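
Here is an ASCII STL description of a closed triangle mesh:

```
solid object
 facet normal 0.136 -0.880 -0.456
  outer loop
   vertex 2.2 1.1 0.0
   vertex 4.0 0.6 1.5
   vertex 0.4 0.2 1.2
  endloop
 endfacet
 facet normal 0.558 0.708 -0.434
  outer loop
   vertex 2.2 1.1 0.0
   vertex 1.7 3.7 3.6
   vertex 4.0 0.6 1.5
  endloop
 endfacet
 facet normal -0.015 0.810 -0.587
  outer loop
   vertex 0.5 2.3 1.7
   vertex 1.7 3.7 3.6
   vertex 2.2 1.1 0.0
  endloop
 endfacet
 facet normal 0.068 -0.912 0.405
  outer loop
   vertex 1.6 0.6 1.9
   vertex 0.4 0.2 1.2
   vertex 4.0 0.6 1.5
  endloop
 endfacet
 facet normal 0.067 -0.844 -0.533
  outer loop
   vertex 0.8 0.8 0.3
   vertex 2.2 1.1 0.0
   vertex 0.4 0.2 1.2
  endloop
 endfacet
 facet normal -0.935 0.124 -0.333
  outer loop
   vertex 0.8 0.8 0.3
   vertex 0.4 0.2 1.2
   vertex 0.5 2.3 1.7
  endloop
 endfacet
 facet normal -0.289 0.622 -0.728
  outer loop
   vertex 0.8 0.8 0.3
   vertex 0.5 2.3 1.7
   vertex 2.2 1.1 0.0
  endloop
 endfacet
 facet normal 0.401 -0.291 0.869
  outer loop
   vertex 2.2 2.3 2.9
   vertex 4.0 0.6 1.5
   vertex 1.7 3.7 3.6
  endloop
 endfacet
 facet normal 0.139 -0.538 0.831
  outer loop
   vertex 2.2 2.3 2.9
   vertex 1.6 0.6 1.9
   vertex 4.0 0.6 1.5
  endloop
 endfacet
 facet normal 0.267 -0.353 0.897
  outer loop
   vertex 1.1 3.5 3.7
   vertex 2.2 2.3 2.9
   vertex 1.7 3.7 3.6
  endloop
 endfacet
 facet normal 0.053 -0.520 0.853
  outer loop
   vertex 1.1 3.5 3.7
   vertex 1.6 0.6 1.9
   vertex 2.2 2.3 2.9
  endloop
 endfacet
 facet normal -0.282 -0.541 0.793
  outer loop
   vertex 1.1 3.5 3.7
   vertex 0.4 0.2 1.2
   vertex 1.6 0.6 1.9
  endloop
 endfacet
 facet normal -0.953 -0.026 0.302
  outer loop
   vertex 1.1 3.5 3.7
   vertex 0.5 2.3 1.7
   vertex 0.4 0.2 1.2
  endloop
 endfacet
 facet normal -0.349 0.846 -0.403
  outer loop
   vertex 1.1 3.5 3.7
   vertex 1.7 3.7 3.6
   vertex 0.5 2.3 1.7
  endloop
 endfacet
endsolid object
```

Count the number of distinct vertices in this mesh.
9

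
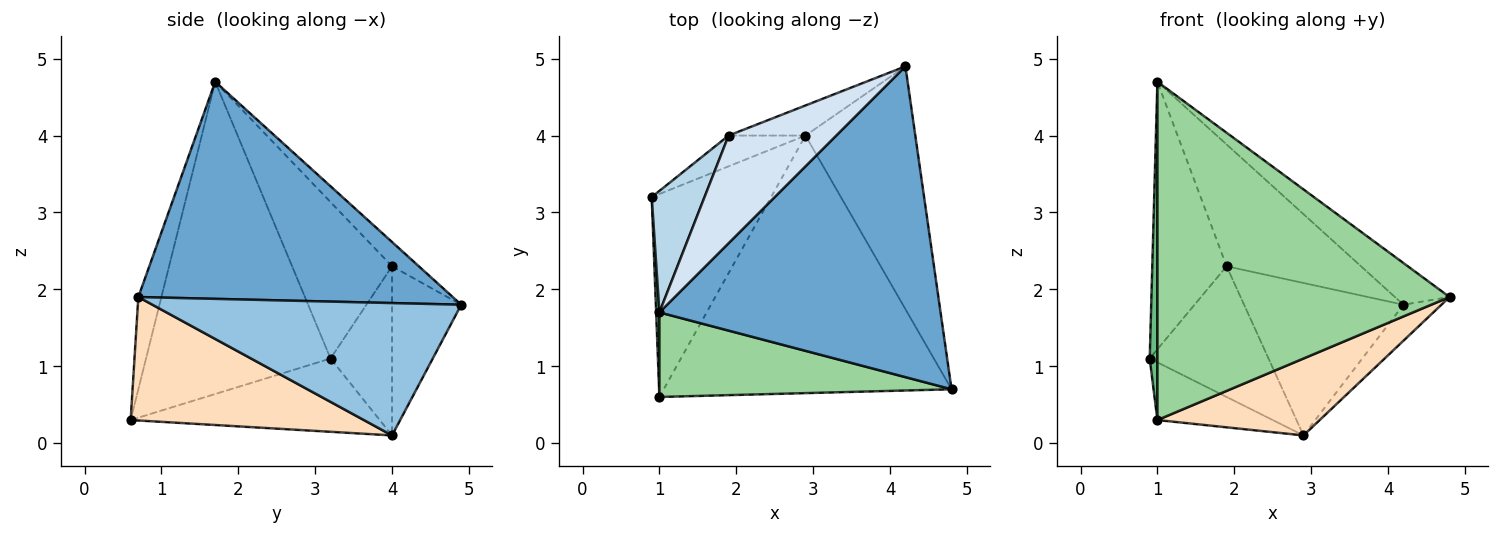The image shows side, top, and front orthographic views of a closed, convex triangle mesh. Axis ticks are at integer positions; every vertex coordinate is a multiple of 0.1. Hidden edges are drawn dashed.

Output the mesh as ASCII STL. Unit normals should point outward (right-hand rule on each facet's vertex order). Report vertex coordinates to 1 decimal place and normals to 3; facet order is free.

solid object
 facet normal 0.608 0.106 0.787
  outer loop
   vertex 1.0 1.7 4.7
   vertex 4.8 0.7 1.9
   vertex 4.2 4.9 1.8
  endloop
 endfacet
 facet normal 0.766 0.094 -0.636
  outer loop
   vertex 2.9 4.0 0.1
   vertex 4.2 4.9 1.8
   vertex 4.8 0.7 1.9
  endloop
 endfacet
 facet normal -0.775 0.576 0.261
  outer loop
   vertex 1.9 4.0 2.3
   vertex 0.9 3.2 1.1
   vertex 1.0 1.7 4.7
  endloop
 endfacet
 facet normal -0.148 0.741 0.655
  outer loop
   vertex 1.9 4.0 2.3
   vertex 1.0 1.7 4.7
   vertex 4.2 4.9 1.8
  endloop
 endfacet
 facet normal -0.450 0.869 -0.205
  outer loop
   vertex 1.9 4.0 2.3
   vertex 2.9 4.0 0.1
   vertex 0.9 3.2 1.1
  endloop
 endfacet
 facet normal -0.392 0.903 -0.178
  outer loop
   vertex 1.9 4.0 2.3
   vertex 4.2 4.9 1.8
   vertex 2.9 4.0 0.1
  endloop
 endfacet
 facet normal -0.508 0.235 -0.828
  outer loop
   vertex 1.0 0.6 0.3
   vertex 0.9 3.2 1.1
   vertex 2.9 4.0 0.1
  endloop
 endfacet
 facet normal 0.380 -0.265 -0.886
  outer loop
   vertex 1.0 0.6 0.3
   vertex 2.9 4.0 0.1
   vertex 4.8 0.7 1.9
  endloop
 endfacet
 facet normal -0.999 -0.042 0.010
  outer loop
   vertex 1.0 0.6 0.3
   vertex 1.0 1.7 4.7
   vertex 0.9 3.2 1.1
  endloop
 endfacet
 facet normal -0.076 -0.967 0.242
  outer loop
   vertex 1.0 0.6 0.3
   vertex 4.8 0.7 1.9
   vertex 1.0 1.7 4.7
  endloop
 endfacet
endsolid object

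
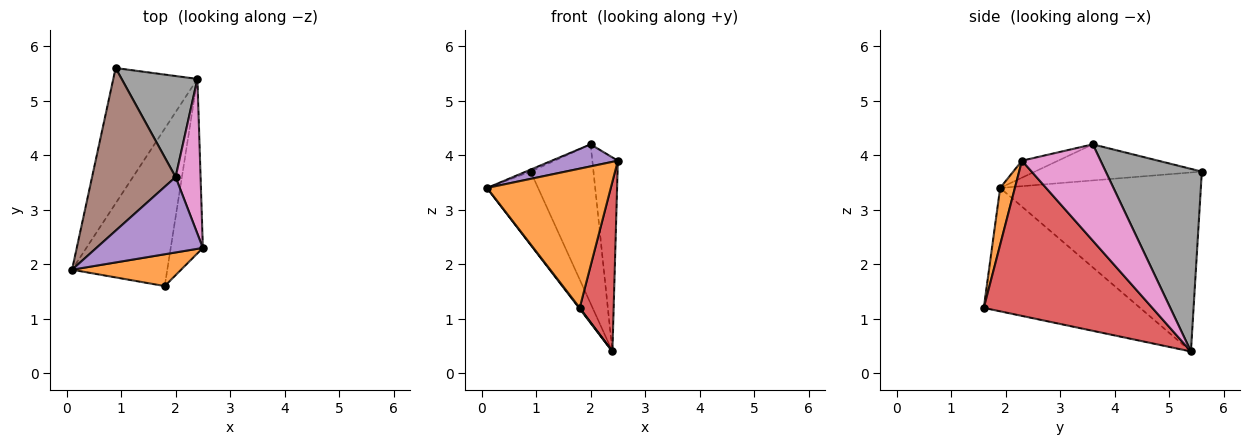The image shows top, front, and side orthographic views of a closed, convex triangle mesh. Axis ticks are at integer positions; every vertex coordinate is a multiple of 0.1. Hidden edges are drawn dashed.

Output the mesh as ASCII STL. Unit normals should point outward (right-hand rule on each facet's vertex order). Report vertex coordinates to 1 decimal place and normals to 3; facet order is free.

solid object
 facet normal -0.882 0.224 -0.414
  outer loop
   vertex 2.4 5.4 0.4
   vertex 0.1 1.9 3.4
   vertex 0.9 5.6 3.7
  endloop
 endfacet
 facet normal 0.115 -0.968 0.221
  outer loop
   vertex 1.8 1.6 1.2
   vertex 2.5 2.3 3.9
   vertex 0.1 1.9 3.4
  endloop
 endfacet
 facet normal -0.792 -0.004 -0.611
  outer loop
   vertex 1.8 1.6 1.2
   vertex 0.1 1.9 3.4
   vertex 2.4 5.4 0.4
  endloop
 endfacet
 facet normal 0.961 -0.194 -0.199
  outer loop
   vertex 1.8 1.6 1.2
   vertex 2.4 5.4 0.4
   vertex 2.5 2.3 3.9
  endloop
 endfacet
 facet normal -0.151 -0.277 0.949
  outer loop
   vertex 2.0 3.6 4.2
   vertex 0.1 1.9 3.4
   vertex 2.5 2.3 3.9
  endloop
 endfacet
 facet normal -0.397 0.011 0.918
  outer loop
   vertex 2.0 3.6 4.2
   vertex 0.9 5.6 3.7
   vertex 0.1 1.9 3.4
  endloop
 endfacet
 facet normal 0.923 0.300 0.239
  outer loop
   vertex 2.0 3.6 4.2
   vertex 2.5 2.3 3.9
   vertex 2.4 5.4 0.4
  endloop
 endfacet
 facet normal 0.791 0.517 0.328
  outer loop
   vertex 2.0 3.6 4.2
   vertex 2.4 5.4 0.4
   vertex 0.9 5.6 3.7
  endloop
 endfacet
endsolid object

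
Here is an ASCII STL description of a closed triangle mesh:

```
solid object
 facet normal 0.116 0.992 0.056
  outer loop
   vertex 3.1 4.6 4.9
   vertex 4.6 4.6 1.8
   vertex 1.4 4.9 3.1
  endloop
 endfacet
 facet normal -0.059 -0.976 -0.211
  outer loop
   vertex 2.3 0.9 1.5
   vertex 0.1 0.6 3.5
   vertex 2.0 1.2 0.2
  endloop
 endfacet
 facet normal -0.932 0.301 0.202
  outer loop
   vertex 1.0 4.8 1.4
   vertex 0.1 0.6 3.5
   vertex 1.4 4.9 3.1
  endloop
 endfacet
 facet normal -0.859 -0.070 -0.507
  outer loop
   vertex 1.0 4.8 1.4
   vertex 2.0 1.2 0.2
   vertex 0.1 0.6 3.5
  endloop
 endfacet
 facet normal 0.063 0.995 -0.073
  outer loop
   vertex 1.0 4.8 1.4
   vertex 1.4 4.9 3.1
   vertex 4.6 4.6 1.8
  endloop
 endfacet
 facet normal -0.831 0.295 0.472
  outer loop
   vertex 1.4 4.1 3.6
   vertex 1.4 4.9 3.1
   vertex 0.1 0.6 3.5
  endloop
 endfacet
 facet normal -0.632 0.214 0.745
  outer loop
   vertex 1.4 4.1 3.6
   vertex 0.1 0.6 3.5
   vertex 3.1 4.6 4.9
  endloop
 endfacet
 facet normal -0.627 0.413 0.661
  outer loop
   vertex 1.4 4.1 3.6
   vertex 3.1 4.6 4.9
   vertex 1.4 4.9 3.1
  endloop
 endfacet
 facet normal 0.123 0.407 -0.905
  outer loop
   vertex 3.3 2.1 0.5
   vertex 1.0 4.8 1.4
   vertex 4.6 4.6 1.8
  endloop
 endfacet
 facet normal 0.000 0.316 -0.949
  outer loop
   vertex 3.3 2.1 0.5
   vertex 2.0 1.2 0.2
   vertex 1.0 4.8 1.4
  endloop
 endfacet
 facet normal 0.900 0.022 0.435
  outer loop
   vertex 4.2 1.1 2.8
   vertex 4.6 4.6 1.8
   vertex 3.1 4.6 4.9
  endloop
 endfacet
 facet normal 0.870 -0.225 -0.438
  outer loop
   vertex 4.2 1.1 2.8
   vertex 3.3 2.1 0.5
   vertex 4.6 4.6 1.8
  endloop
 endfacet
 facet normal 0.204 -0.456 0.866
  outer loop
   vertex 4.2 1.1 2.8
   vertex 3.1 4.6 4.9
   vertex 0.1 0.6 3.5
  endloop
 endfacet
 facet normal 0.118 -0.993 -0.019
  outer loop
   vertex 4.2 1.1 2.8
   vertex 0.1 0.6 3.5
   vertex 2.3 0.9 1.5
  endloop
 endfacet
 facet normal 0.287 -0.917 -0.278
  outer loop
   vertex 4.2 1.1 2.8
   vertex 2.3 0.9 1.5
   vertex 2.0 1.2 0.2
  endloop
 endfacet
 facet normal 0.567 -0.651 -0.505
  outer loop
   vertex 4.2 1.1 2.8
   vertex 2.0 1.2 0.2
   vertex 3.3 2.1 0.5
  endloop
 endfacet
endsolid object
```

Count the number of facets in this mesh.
16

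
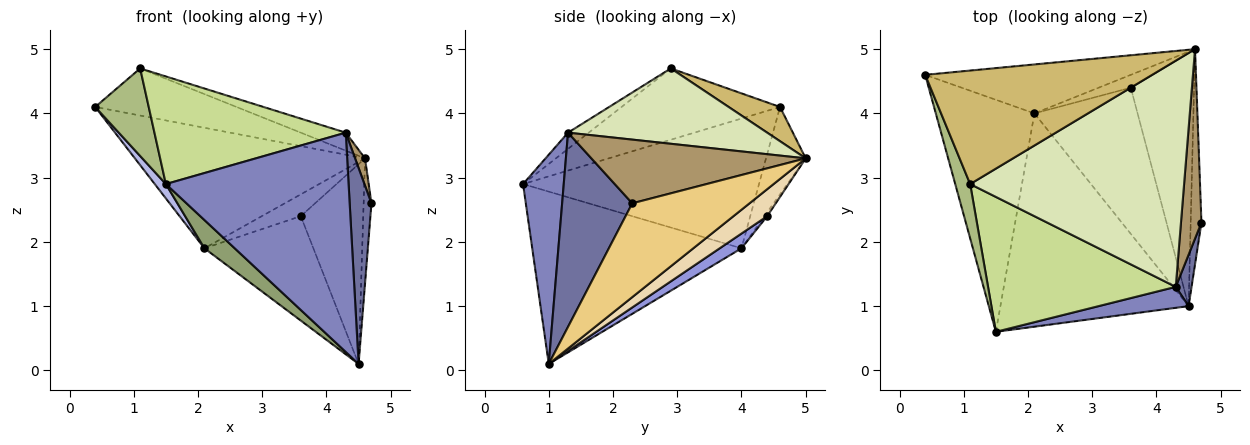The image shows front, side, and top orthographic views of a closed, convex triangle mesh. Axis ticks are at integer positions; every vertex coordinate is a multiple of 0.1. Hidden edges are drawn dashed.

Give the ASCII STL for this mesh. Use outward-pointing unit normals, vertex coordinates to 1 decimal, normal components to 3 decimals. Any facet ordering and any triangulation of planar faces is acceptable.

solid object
 facet normal 0.952 -0.296 0.078
  outer loop
   vertex 4.3 1.3 3.7
   vertex 4.5 1.0 0.1
   vertex 4.7 2.3 2.6
  endloop
 endfacet
 facet normal 0.216 -0.972 0.093
  outer loop
   vertex 4.3 1.3 3.7
   vertex 1.5 0.6 2.9
   vertex 4.5 1.0 0.1
  endloop
 endfacet
 facet normal 0.115 0.577 -0.808
  outer loop
   vertex 2.1 4.0 1.9
   vertex 3.6 4.4 2.4
   vertex 4.5 1.0 0.1
  endloop
 endfacet
 facet normal -0.796 -0.037 -0.605
  outer loop
   vertex 2.1 4.0 1.9
   vertex 1.5 0.6 2.9
   vertex 0.4 4.6 4.1
  endloop
 endfacet
 facet normal -0.672 -0.097 -0.734
  outer loop
   vertex 2.1 4.0 1.9
   vertex 4.5 1.0 0.1
   vertex 1.5 0.6 2.9
  endloop
 endfacet
 facet normal -0.929 -0.314 0.195
  outer loop
   vertex 1.1 2.9 4.7
   vertex 0.4 4.6 4.1
   vertex 1.5 0.6 2.9
  endloop
 endfacet
 facet normal -0.067 -0.622 0.780
  outer loop
   vertex 1.1 2.9 4.7
   vertex 1.5 0.6 2.9
   vertex 4.3 1.3 3.7
  endloop
 endfacet
 facet normal 0.331 0.075 0.941
  outer loop
   vertex 4.6 5.0 3.3
   vertex 1.1 2.9 4.7
   vertex 4.3 1.3 3.7
  endloop
 endfacet
 facet normal 0.951 -0.044 0.306
  outer loop
   vertex 4.6 5.0 3.3
   vertex 4.3 1.3 3.7
   vertex 4.7 2.3 2.6
  endloop
 endfacet
 facet normal 0.138 0.380 0.915
  outer loop
   vertex 4.6 5.0 3.3
   vertex 0.4 4.6 4.1
   vertex 1.1 2.9 4.7
  endloop
 endfacet
 facet normal 0.991 0.066 -0.114
  outer loop
   vertex 4.6 5.0 3.3
   vertex 4.7 2.3 2.6
   vertex 4.5 1.0 0.1
  endloop
 endfacet
 facet normal 0.317 0.588 -0.744
  outer loop
   vertex 4.6 5.0 3.3
   vertex 4.5 1.0 0.1
   vertex 3.6 4.4 2.4
  endloop
 endfacet
 facet normal -0.158 0.915 -0.372
  outer loop
   vertex 4.6 5.0 3.3
   vertex 2.1 4.0 1.9
   vertex 0.4 4.6 4.1
  endloop
 endfacet
 facet normal -0.061 0.860 -0.506
  outer loop
   vertex 4.6 5.0 3.3
   vertex 3.6 4.4 2.4
   vertex 2.1 4.0 1.9
  endloop
 endfacet
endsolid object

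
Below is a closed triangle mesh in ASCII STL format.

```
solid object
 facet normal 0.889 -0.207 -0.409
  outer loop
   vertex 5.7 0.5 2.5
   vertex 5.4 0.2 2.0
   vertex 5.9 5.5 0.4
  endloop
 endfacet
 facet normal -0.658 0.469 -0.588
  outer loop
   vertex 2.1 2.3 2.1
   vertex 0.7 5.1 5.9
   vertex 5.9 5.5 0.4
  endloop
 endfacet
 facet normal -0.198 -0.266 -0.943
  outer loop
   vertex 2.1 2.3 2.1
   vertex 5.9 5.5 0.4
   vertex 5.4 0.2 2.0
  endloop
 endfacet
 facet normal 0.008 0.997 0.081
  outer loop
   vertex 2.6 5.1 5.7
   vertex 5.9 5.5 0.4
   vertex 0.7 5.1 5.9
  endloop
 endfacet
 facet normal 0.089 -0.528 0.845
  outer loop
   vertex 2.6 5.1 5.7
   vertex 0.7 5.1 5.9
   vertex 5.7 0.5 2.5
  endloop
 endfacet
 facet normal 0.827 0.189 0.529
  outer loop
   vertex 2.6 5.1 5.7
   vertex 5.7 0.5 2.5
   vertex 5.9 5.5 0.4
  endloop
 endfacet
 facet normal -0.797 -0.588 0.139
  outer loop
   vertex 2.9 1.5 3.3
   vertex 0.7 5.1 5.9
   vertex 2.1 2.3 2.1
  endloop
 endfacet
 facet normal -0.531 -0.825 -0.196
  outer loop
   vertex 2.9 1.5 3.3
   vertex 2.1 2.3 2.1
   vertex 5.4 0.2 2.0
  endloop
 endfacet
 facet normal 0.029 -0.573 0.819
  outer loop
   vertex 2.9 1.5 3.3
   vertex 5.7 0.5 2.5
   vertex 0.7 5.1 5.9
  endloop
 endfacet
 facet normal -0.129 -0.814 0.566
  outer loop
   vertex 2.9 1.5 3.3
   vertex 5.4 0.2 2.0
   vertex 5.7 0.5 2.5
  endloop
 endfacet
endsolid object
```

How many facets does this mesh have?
10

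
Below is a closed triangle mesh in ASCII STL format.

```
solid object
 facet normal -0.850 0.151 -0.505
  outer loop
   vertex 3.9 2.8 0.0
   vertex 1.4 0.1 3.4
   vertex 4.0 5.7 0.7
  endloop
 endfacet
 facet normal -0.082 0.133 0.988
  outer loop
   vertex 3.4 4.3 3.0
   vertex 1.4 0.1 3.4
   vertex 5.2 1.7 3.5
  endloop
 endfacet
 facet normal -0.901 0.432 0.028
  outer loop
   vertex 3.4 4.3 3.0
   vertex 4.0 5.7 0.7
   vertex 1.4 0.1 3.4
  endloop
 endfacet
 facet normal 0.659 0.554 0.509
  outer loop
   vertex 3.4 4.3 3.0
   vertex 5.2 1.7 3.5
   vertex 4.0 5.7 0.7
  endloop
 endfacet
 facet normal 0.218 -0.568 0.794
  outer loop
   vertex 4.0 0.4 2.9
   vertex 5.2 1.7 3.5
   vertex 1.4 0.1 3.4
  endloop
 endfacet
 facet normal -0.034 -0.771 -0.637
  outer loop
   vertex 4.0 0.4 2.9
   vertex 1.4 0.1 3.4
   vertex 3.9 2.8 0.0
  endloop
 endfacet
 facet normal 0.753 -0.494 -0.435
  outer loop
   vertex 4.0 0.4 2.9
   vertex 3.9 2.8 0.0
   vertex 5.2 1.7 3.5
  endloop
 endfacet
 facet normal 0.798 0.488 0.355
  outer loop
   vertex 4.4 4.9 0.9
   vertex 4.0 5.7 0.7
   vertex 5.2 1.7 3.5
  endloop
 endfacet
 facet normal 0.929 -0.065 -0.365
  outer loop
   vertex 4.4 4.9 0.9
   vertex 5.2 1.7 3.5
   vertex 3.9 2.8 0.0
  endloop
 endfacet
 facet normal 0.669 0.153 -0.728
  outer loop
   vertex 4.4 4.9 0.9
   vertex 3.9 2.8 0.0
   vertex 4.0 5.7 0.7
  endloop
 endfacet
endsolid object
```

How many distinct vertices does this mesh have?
7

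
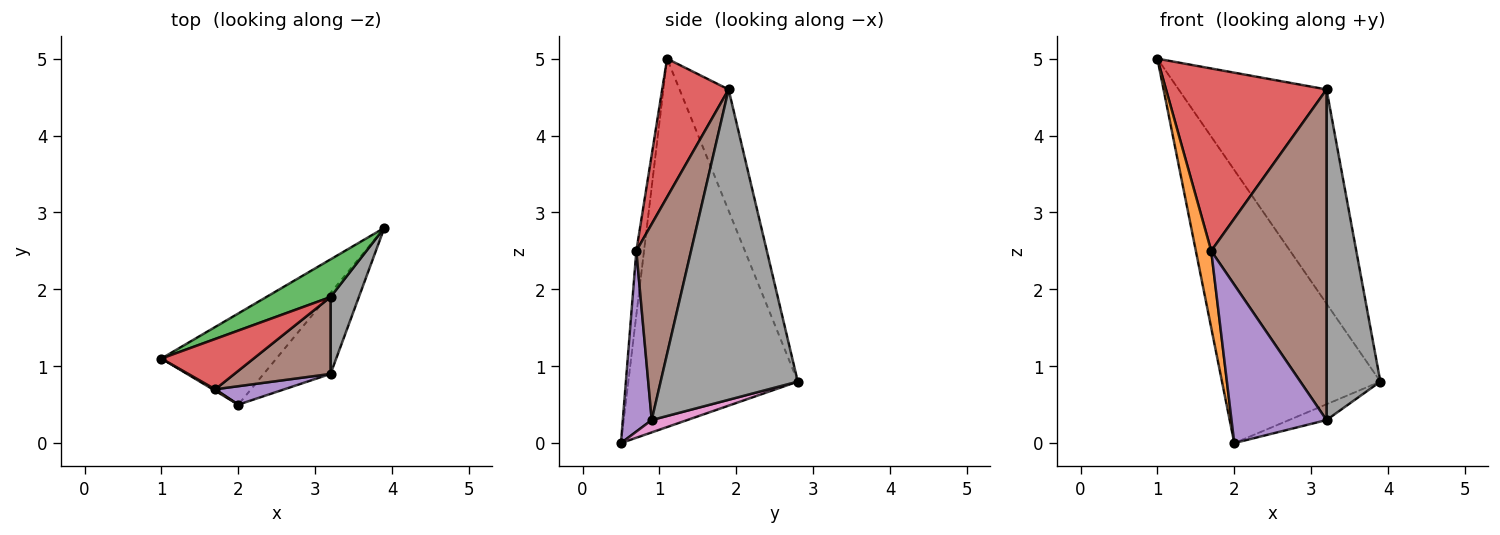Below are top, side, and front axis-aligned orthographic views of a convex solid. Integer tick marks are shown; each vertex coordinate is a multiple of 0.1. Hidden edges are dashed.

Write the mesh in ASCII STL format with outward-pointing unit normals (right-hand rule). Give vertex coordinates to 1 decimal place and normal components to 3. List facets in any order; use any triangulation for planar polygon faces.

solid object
 facet normal -0.712 0.666 -0.222
  outer loop
   vertex 2.0 0.5 0.0
   vertex 1.0 1.1 5.0
   vertex 3.9 2.8 0.8
  endloop
 endfacet
 facet normal -0.447 -0.894 0.018
  outer loop
   vertex 1.7 0.7 2.5
   vertex 1.0 1.1 5.0
   vertex 2.0 0.5 0.0
  endloop
 endfacet
 facet normal -0.311 0.936 0.165
  outer loop
   vertex 3.2 1.9 4.6
   vertex 3.9 2.8 0.8
   vertex 1.0 1.1 5.0
  endloop
 endfacet
 facet normal 0.371 -0.895 0.247
  outer loop
   vertex 3.2 1.9 4.6
   vertex 1.0 1.1 5.0
   vertex 1.7 0.7 2.5
  endloop
 endfacet
 facet normal 0.289 -0.951 0.111
  outer loop
   vertex 3.2 0.9 0.3
   vertex 1.7 0.7 2.5
   vertex 2.0 0.5 0.0
  endloop
 endfacet
 facet normal 0.419 -0.884 0.206
  outer loop
   vertex 3.2 0.9 0.3
   vertex 3.2 1.9 4.6
   vertex 1.7 0.7 2.5
  endloop
 endfacet
 facet normal 0.179 0.188 -0.966
  outer loop
   vertex 3.2 0.9 0.3
   vertex 2.0 0.5 0.0
   vertex 3.9 2.8 0.8
  endloop
 endfacet
 facet normal 0.928 -0.364 0.085
  outer loop
   vertex 3.2 0.9 0.3
   vertex 3.9 2.8 0.8
   vertex 3.2 1.9 4.6
  endloop
 endfacet
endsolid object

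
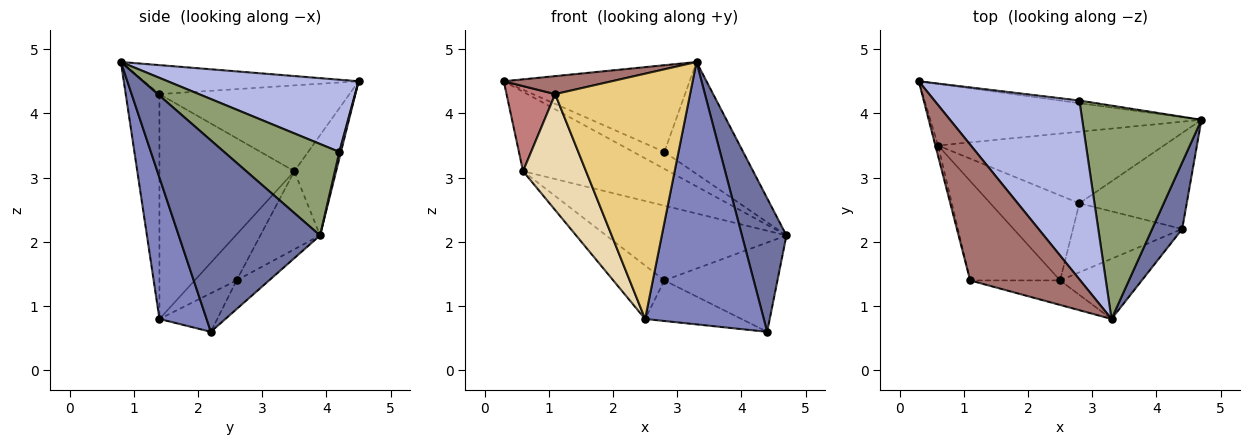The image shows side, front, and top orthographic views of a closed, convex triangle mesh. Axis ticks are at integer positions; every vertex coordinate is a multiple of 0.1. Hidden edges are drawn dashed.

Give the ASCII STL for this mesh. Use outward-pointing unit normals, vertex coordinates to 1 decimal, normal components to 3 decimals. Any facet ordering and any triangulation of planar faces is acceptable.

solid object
 facet normal 0.943 -0.297 0.148
  outer loop
   vertex 4.4 2.2 0.6
   vertex 4.7 3.9 2.1
   vertex 3.3 0.8 4.8
  endloop
 endfacet
 facet normal 0.361 -0.909 -0.209
  outer loop
   vertex 2.5 1.4 0.8
   vertex 4.4 2.2 0.6
   vertex 3.3 0.8 4.8
  endloop
 endfacet
 facet normal 0.051 0.987 -0.153
  outer loop
   vertex 2.8 4.2 3.4
   vertex 4.7 3.9 2.1
   vertex 0.3 4.5 4.5
  endloop
 endfacet
 facet normal 0.409 0.398 0.821
  outer loop
   vertex 2.8 4.2 3.4
   vertex 0.3 4.5 4.5
   vertex 3.3 0.8 4.8
  endloop
 endfacet
 facet normal 0.562 0.384 0.733
  outer loop
   vertex 2.8 4.2 3.4
   vertex 3.3 0.8 4.8
   vertex 4.7 3.9 2.1
  endloop
 endfacet
 facet normal -0.221 0.771 -0.598
  outer loop
   vertex 0.6 3.5 3.1
   vertex 0.3 4.5 4.5
   vertex 4.7 3.9 2.1
  endloop
 endfacet
 facet normal -0.192 0.668 -0.719
  outer loop
   vertex 2.8 2.6 1.4
   vertex 4.7 3.9 2.1
   vertex 4.4 2.2 0.6
  endloop
 endfacet
 facet normal -0.233 0.702 -0.673
  outer loop
   vertex 2.8 2.6 1.4
   vertex 0.6 3.5 3.1
   vertex 4.7 3.9 2.1
  endloop
 endfacet
 facet normal -0.291 0.485 -0.825
  outer loop
   vertex 2.8 2.6 1.4
   vertex 4.4 2.2 0.6
   vertex 2.5 1.4 0.8
  endloop
 endfacet
 facet normal -0.400 0.488 -0.776
  outer loop
   vertex 2.8 2.6 1.4
   vertex 2.5 1.4 0.8
   vertex 0.6 3.5 3.1
  endloop
 endfacet
 facet normal -0.241 -0.966 -0.097
  outer loop
   vertex 1.1 1.4 4.3
   vertex 2.5 1.4 0.8
   vertex 3.3 0.8 4.8
  endloop
 endfacet
 facet normal -0.852 -0.398 -0.341
  outer loop
   vertex 1.1 1.4 4.3
   vertex 0.6 3.5 3.1
   vertex 2.5 1.4 0.8
  endloop
 endfacet
 facet normal -0.253 -0.127 0.959
  outer loop
   vertex 1.1 1.4 4.3
   vertex 3.3 0.8 4.8
   vertex 0.3 4.5 4.5
  endloop
 endfacet
 facet normal -0.968 -0.248 -0.030
  outer loop
   vertex 1.1 1.4 4.3
   vertex 0.3 4.5 4.5
   vertex 0.6 3.5 3.1
  endloop
 endfacet
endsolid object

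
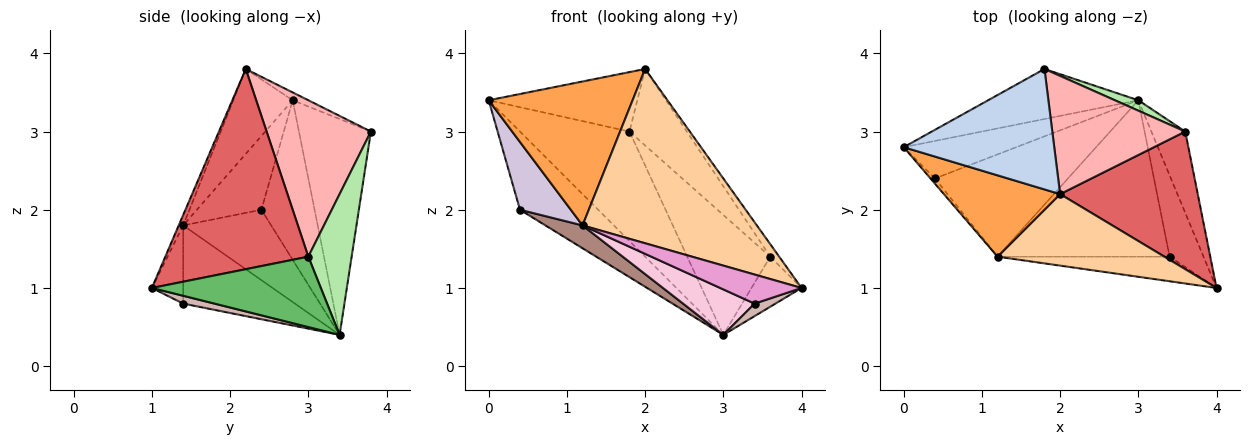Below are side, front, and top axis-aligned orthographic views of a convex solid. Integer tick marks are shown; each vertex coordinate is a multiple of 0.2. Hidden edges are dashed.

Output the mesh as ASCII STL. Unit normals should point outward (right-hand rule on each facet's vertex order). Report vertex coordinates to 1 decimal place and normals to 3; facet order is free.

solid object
 facet normal -0.513 0.781 -0.357
  outer loop
   vertex 1.8 3.8 3.0
   vertex 3.0 3.4 0.4
   vertex 0.0 2.8 3.4
  endloop
 endfacet
 facet normal -0.047 0.442 0.896
  outer loop
   vertex 2.0 2.2 3.8
   vertex 1.8 3.8 3.0
   vertex 0.0 2.8 3.4
  endloop
 endfacet
 facet normal -0.338 -0.819 0.463
  outer loop
   vertex 1.2 1.4 1.8
   vertex 2.0 2.2 3.8
   vertex 0.0 2.8 3.4
  endloop
 endfacet
 facet normal -0.024 -0.925 0.379
  outer loop
   vertex 1.2 1.4 1.8
   vertex 4.0 1.0 1.0
   vertex 2.0 2.2 3.8
  endloop
 endfacet
 facet normal 0.871 0.258 -0.419
  outer loop
   vertex 3.6 3.0 1.4
   vertex 4.0 1.0 1.0
   vertex 3.0 3.4 0.4
  endloop
 endfacet
 facet normal 0.461 0.884 0.077
  outer loop
   vertex 3.6 3.0 1.4
   vertex 3.0 3.4 0.4
   vertex 1.8 3.8 3.0
  endloop
 endfacet
 facet normal 0.823 0.051 0.566
  outer loop
   vertex 3.6 3.0 1.4
   vertex 2.0 2.2 3.8
   vertex 4.0 1.0 1.0
  endloop
 endfacet
 facet normal 0.703 0.387 0.597
  outer loop
   vertex 3.6 3.0 1.4
   vertex 1.8 3.8 3.0
   vertex 2.0 2.2 3.8
  endloop
 endfacet
 facet normal -0.523 0.769 -0.369
  outer loop
   vertex 0.4 2.4 2.0
   vertex 0.0 2.8 3.4
   vertex 3.0 3.4 0.4
  endloop
 endfacet
 facet normal -0.785 -0.618 -0.048
  outer loop
   vertex 0.4 2.4 2.0
   vertex 1.2 1.4 1.8
   vertex 0.0 2.8 3.4
  endloop
 endfacet
 facet normal -0.459 -0.194 -0.867
  outer loop
   vertex 0.4 2.4 2.0
   vertex 3.0 3.4 0.4
   vertex 1.2 1.4 1.8
  endloop
 endfacet
 facet normal 0.222 -0.148 -0.964
  outer loop
   vertex 3.4 1.4 0.8
   vertex 3.0 3.4 0.4
   vertex 4.0 1.0 1.0
  endloop
 endfacet
 facet normal -0.282 -0.732 -0.620
  outer loop
   vertex 3.4 1.4 0.8
   vertex 4.0 1.0 1.0
   vertex 1.2 1.4 1.8
  endloop
 endfacet
 facet normal -0.400 -0.256 -0.880
  outer loop
   vertex 3.4 1.4 0.8
   vertex 1.2 1.4 1.8
   vertex 3.0 3.4 0.4
  endloop
 endfacet
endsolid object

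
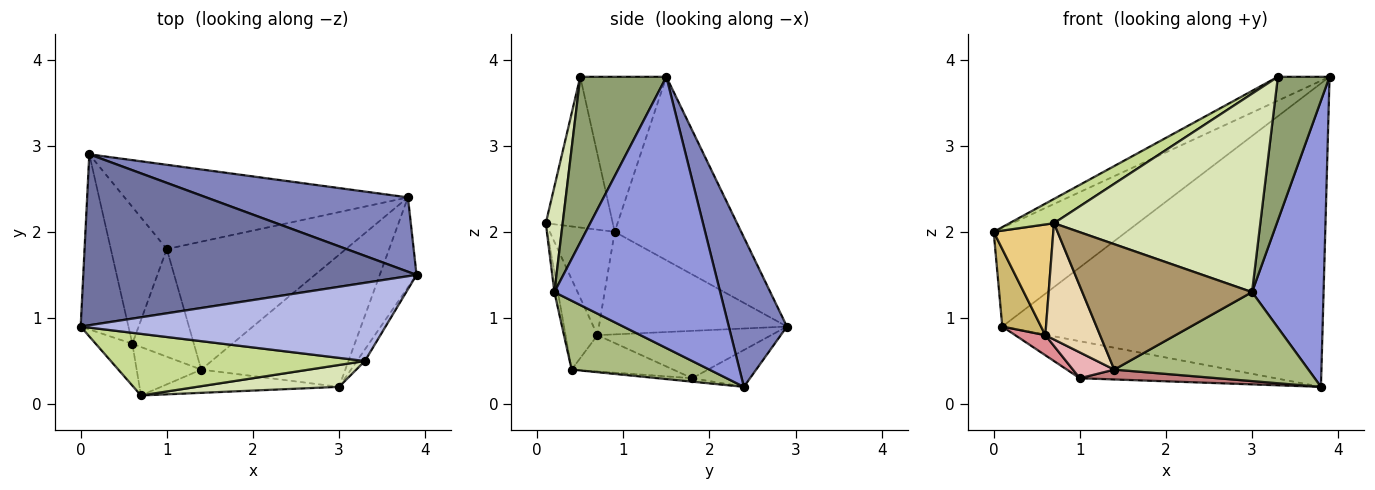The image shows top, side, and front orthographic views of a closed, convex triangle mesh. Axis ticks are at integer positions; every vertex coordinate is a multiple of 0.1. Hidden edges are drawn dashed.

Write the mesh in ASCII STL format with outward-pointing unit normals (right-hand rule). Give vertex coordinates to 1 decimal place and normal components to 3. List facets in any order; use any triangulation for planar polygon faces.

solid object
 facet normal -0.430 0.451 0.782
  outer loop
   vertex 0.1 2.9 0.9
   vertex 0.0 0.9 2.0
   vertex 3.9 1.5 3.8
  endloop
 endfacet
 facet normal 0.174 0.957 0.234
  outer loop
   vertex 3.8 2.4 0.2
   vertex 0.1 2.9 0.9
   vertex 3.9 1.5 3.8
  endloop
 endfacet
 facet normal 0.911 -0.393 -0.124
  outer loop
   vertex 3.0 0.2 1.3
   vertex 3.8 2.4 0.2
   vertex 3.9 1.5 3.8
  endloop
 endfacet
 facet normal -0.437 0.262 0.860
  outer loop
   vertex 3.3 0.5 3.8
   vertex 3.9 1.5 3.8
   vertex 0.0 0.9 2.0
  endloop
 endfacet
 facet normal 0.857 -0.514 -0.041
  outer loop
   vertex 3.3 0.5 3.8
   vertex 3.0 0.2 1.3
   vertex 3.9 1.5 3.8
  endloop
 endfacet
 facet normal 0.369 -0.519 -0.771
  outer loop
   vertex 1.4 0.4 0.4
   vertex 3.8 2.4 0.2
   vertex 3.0 0.2 1.3
  endloop
 endfacet
 facet normal -0.483 -0.321 0.815
  outer loop
   vertex 0.7 0.1 2.1
   vertex 3.3 0.5 3.8
   vertex 0.0 0.9 2.0
  endloop
 endfacet
 facet normal 0.081 -0.991 0.109
  outer loop
   vertex 0.7 0.1 2.1
   vertex 3.0 0.2 1.3
   vertex 3.3 0.5 3.8
  endloop
 endfacet
 facet normal -0.021 -0.983 -0.182
  outer loop
   vertex 0.7 0.1 2.1
   vertex 1.4 0.4 0.4
   vertex 3.0 0.2 1.3
  endloop
 endfacet
 facet normal -0.891 -0.184 -0.415
  outer loop
   vertex 0.6 0.7 0.8
   vertex 0.0 0.9 2.0
   vertex 0.1 2.9 0.9
  endloop
 endfacet
 facet normal -0.714 -0.655 -0.248
  outer loop
   vertex 0.6 0.7 0.8
   vertex 0.7 0.1 2.1
   vertex 0.0 0.9 2.0
  endloop
 endfacet
 facet normal -0.474 -0.813 -0.339
  outer loop
   vertex 0.6 0.7 0.8
   vertex 1.4 0.4 0.4
   vertex 0.7 0.1 2.1
  endloop
 endfacet
 facet normal -0.118 0.399 -0.909
  outer loop
   vertex 1.0 1.8 0.3
   vertex 0.1 2.9 0.9
   vertex 3.8 2.4 0.2
  endloop
 endfacet
 facet normal -0.019 -0.077 -0.997
  outer loop
   vertex 1.0 1.8 0.3
   vertex 3.8 2.4 0.2
   vertex 1.4 0.4 0.4
  endloop
 endfacet
 facet normal -0.642 -0.111 -0.759
  outer loop
   vertex 1.0 1.8 0.3
   vertex 0.6 0.7 0.8
   vertex 0.1 2.9 0.9
  endloop
 endfacet
 facet normal -0.498 -0.202 -0.843
  outer loop
   vertex 1.0 1.8 0.3
   vertex 1.4 0.4 0.4
   vertex 0.6 0.7 0.8
  endloop
 endfacet
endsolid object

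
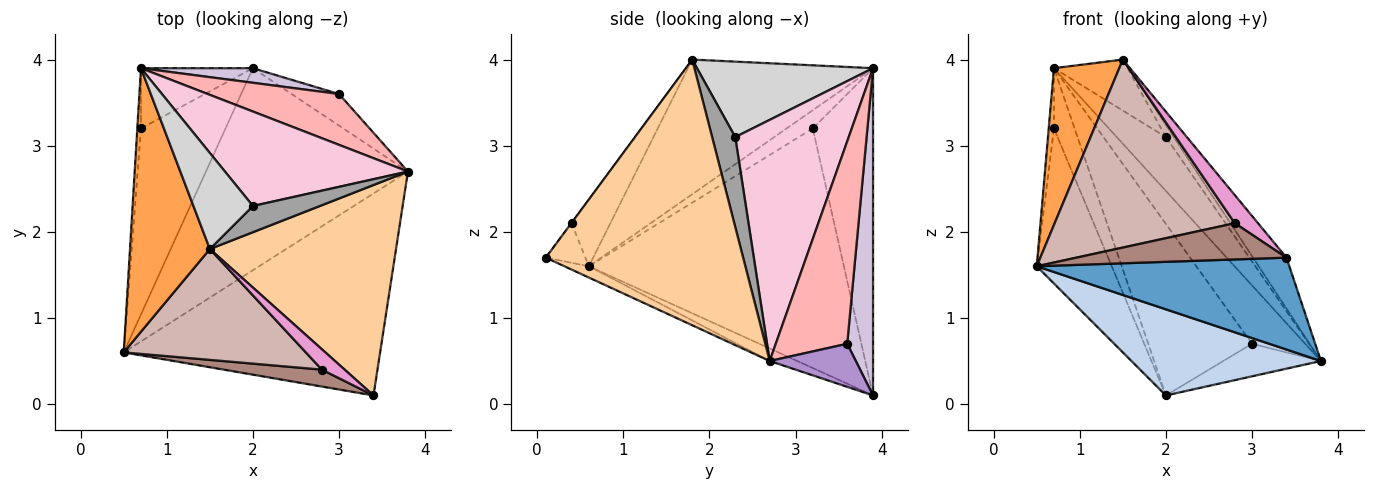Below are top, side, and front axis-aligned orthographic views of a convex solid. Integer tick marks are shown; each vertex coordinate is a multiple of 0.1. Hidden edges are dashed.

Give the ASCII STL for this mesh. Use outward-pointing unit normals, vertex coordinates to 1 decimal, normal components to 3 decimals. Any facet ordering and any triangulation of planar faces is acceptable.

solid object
 facet normal -0.040 -0.414 -0.910
  outer loop
   vertex 3.4 0.1 1.7
   vertex 0.5 0.6 1.6
   vertex 3.8 2.7 0.5
  endloop
 endfacet
 facet normal -0.057 -0.392 -0.918
  outer loop
   vertex 2.0 3.9 0.1
   vertex 3.8 2.7 0.5
   vertex 0.5 0.6 1.6
  endloop
 endfacet
 facet normal -0.823 -0.290 0.488
  outer loop
   vertex 1.5 1.8 4.0
   vertex 0.7 3.9 3.9
   vertex 0.5 0.6 1.6
  endloop
 endfacet
 facet normal 0.811 0.138 0.568
  outer loop
   vertex 1.5 1.8 4.0
   vertex 3.4 0.1 1.7
   vertex 3.8 2.7 0.5
  endloop
 endfacet
 facet normal -0.962 0.192 -0.192
  outer loop
   vertex 0.7 3.2 3.2
   vertex 0.5 0.6 1.6
   vertex 0.7 3.9 3.9
  endloop
 endfacet
 facet normal -0.909 0.267 -0.321
  outer loop
   vertex 0.7 3.2 3.2
   vertex 2.0 3.9 0.1
   vertex 0.5 0.6 1.6
  endloop
 endfacet
 facet normal -0.900 0.308 -0.308
  outer loop
   vertex 0.7 3.2 3.2
   vertex 0.7 3.9 3.9
   vertex 2.0 3.9 0.1
  endloop
 endfacet
 facet normal 0.711 0.530 0.462
  outer loop
   vertex 3.0 3.6 0.7
   vertex 0.7 3.9 3.9
   vertex 3.8 2.7 0.5
  endloop
 endfacet
 facet normal 0.535 0.606 -0.588
  outer loop
   vertex 3.0 3.6 0.7
   vertex 3.8 2.7 0.5
   vertex 2.0 3.9 0.1
  endloop
 endfacet
 facet normal 0.241 0.967 0.082
  outer loop
   vertex 3.0 3.6 0.7
   vertex 2.0 3.9 0.1
   vertex 0.7 3.9 3.9
  endloop
 endfacet
 facet normal -0.168 -0.893 0.417
  outer loop
   vertex 2.8 0.4 2.1
   vertex 0.5 0.6 1.6
   vertex 3.4 0.1 1.7
  endloop
 endfacet
 facet normal -0.182 -0.847 0.499
  outer loop
   vertex 2.8 0.4 2.1
   vertex 1.5 1.8 4.0
   vertex 0.5 0.6 1.6
  endloop
 endfacet
 facet normal -0.013 -0.809 0.587
  outer loop
   vertex 2.8 0.4 2.1
   vertex 3.4 0.1 1.7
   vertex 1.5 1.8 4.0
  endloop
 endfacet
 facet normal 0.753 0.326 0.571
  outer loop
   vertex 2.0 2.3 3.1
   vertex 3.8 2.7 0.5
   vertex 0.7 3.9 3.9
  endloop
 endfacet
 facet normal 0.774 0.263 0.576
  outer loop
   vertex 2.0 2.3 3.1
   vertex 1.5 1.8 4.0
   vertex 3.8 2.7 0.5
  endloop
 endfacet
 facet normal 0.746 0.312 0.588
  outer loop
   vertex 2.0 2.3 3.1
   vertex 0.7 3.9 3.9
   vertex 1.5 1.8 4.0
  endloop
 endfacet
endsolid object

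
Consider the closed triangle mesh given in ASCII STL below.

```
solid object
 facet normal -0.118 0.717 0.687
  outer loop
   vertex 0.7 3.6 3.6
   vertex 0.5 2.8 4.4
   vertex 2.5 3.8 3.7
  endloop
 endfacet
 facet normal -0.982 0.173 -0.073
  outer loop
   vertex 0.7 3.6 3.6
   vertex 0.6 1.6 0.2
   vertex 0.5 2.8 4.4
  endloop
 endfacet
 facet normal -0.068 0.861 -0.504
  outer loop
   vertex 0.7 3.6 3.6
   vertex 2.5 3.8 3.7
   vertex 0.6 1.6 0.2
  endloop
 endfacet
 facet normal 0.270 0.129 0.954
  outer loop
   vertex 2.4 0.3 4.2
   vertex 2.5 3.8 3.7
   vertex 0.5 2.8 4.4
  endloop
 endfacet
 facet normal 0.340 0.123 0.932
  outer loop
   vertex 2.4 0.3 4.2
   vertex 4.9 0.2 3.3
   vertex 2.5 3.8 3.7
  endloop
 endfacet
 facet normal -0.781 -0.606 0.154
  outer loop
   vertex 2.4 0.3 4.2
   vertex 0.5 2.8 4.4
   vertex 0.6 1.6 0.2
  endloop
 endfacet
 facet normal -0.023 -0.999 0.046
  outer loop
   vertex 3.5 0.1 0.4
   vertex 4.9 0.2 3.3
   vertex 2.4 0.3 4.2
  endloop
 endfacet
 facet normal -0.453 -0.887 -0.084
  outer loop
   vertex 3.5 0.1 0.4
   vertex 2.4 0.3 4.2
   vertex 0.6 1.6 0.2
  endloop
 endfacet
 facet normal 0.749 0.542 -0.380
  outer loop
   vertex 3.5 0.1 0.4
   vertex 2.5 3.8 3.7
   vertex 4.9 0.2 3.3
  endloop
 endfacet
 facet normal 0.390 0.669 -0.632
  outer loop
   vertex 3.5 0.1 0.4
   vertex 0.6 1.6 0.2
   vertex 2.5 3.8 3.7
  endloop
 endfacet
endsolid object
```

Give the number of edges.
15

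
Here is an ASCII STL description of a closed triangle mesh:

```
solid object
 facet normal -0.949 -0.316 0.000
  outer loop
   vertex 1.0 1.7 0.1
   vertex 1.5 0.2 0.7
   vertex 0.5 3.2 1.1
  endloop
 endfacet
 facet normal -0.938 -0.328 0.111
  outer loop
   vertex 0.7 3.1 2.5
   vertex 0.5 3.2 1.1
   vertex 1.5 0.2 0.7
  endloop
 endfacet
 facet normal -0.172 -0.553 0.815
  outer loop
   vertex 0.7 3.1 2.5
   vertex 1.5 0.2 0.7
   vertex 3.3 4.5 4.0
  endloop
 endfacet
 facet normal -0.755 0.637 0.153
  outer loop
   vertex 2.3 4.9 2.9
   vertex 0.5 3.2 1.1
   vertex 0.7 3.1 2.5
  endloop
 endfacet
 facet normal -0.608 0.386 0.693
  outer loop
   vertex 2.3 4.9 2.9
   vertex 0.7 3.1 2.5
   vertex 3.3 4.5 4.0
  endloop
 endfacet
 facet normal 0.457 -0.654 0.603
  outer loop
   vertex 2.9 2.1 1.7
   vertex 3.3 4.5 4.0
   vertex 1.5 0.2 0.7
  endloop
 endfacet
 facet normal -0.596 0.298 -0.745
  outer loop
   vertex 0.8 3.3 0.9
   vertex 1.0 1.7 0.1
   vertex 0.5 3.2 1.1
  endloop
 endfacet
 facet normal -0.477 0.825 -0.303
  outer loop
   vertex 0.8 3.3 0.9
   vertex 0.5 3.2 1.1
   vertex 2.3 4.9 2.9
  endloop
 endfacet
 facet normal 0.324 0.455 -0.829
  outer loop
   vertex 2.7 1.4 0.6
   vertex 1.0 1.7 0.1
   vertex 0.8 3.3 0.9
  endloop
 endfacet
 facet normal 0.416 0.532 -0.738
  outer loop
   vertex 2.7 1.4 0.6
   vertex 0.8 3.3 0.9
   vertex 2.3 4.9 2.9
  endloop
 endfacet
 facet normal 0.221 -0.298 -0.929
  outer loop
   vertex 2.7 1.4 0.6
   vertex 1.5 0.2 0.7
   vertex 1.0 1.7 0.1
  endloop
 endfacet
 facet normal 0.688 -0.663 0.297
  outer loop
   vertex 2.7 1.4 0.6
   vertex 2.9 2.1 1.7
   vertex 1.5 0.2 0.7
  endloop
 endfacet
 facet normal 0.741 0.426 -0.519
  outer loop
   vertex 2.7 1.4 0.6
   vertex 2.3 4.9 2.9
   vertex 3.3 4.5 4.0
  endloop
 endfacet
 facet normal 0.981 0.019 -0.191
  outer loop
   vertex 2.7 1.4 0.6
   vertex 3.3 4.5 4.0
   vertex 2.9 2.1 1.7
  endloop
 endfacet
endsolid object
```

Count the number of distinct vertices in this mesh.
9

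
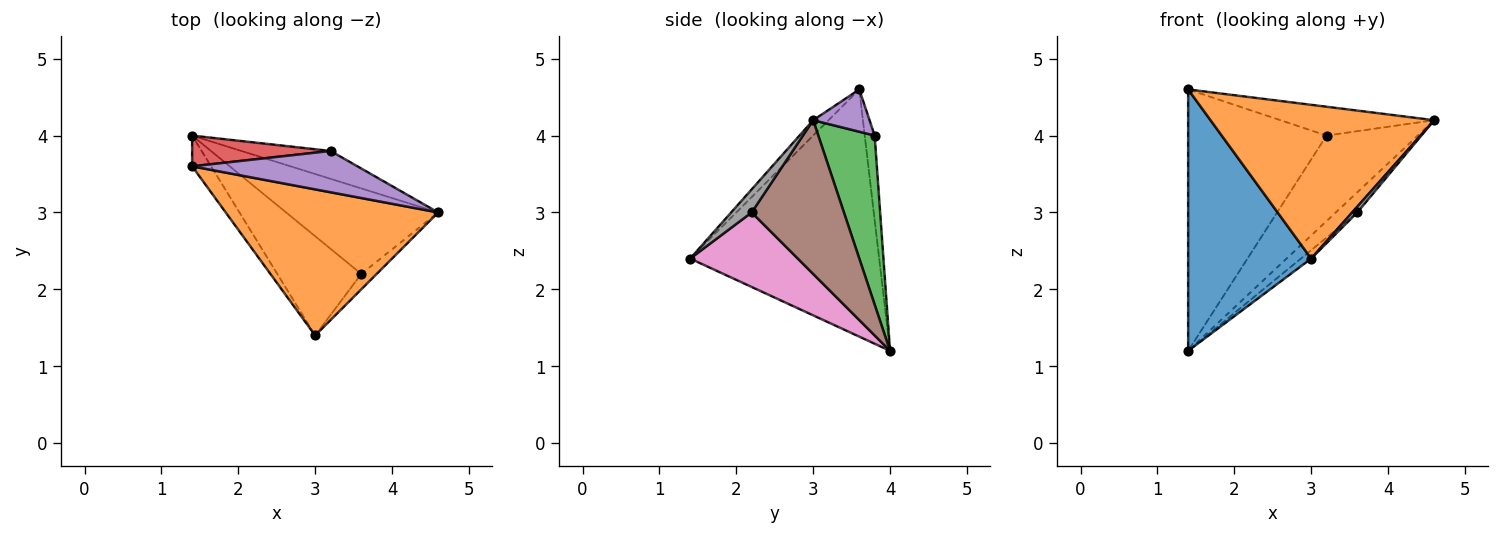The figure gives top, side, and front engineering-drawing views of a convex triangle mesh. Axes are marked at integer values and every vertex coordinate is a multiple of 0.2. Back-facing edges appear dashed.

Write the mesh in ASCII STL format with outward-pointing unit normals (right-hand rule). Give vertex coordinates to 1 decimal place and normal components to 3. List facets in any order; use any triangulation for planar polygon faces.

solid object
 facet normal -0.836 -0.544 -0.064
  outer loop
   vertex 1.4 3.6 4.6
   vertex 1.4 4.0 1.2
   vertex 3.0 1.4 2.4
  endloop
 endfacet
 facet normal -0.050 -0.724 0.688
  outer loop
   vertex 1.4 3.6 4.6
   vertex 3.0 1.4 2.4
   vertex 4.6 3.0 4.2
  endloop
 endfacet
 facet normal 0.507 0.820 -0.267
  outer loop
   vertex 3.2 3.8 4.0
   vertex 4.6 3.0 4.2
   vertex 1.4 4.0 1.2
  endloop
 endfacet
 facet normal -0.071 0.991 0.117
  outer loop
   vertex 3.2 3.8 4.0
   vertex 1.4 4.0 1.2
   vertex 1.4 3.6 4.6
  endloop
 endfacet
 facet normal 0.205 0.560 0.803
  outer loop
   vertex 3.2 3.8 4.0
   vertex 1.4 3.6 4.6
   vertex 4.6 3.0 4.2
  endloop
 endfacet
 facet normal 0.701 0.164 -0.694
  outer loop
   vertex 3.6 2.2 3.0
   vertex 1.4 4.0 1.2
   vertex 4.6 3.0 4.2
  endloop
 endfacet
 facet normal 0.662 0.063 -0.747
  outer loop
   vertex 3.6 2.2 3.0
   vertex 3.0 1.4 2.4
   vertex 1.4 4.0 1.2
  endloop
 endfacet
 facet normal 0.815 -0.204 -0.543
  outer loop
   vertex 3.6 2.2 3.0
   vertex 4.6 3.0 4.2
   vertex 3.0 1.4 2.4
  endloop
 endfacet
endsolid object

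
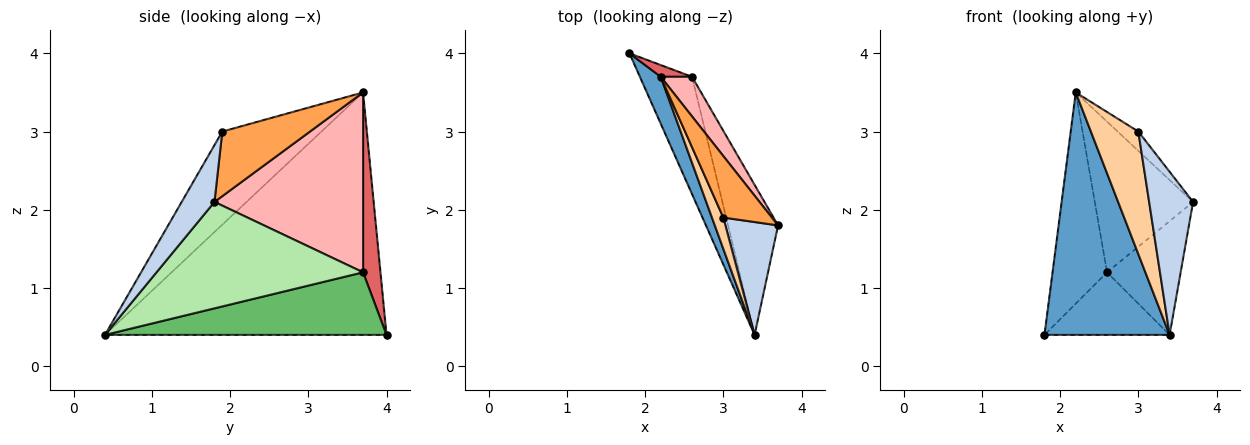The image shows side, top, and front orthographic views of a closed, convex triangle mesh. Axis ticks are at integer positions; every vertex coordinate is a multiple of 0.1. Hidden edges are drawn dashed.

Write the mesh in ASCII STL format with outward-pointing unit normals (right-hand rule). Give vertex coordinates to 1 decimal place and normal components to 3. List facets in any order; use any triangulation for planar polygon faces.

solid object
 facet normal -0.911 -0.405 0.078
  outer loop
   vertex 2.2 3.7 3.5
   vertex 1.8 4.0 0.4
   vertex 3.4 0.4 0.4
  endloop
 endfacet
 facet normal 0.523 -0.701 0.485
  outer loop
   vertex 3.0 1.9 3.0
   vertex 3.4 0.4 0.4
   vertex 3.7 1.8 2.1
  endloop
 endfacet
 facet normal 0.786 0.185 0.590
  outer loop
   vertex 3.0 1.9 3.0
   vertex 3.7 1.8 2.1
   vertex 2.2 3.7 3.5
  endloop
 endfacet
 facet normal -0.897 -0.429 0.110
  outer loop
   vertex 3.0 1.9 3.0
   vertex 2.2 3.7 3.5
   vertex 3.4 0.4 0.4
  endloop
 endfacet
 facet normal 0.727 0.323 -0.606
  outer loop
   vertex 2.6 3.7 1.2
   vertex 3.4 0.4 0.4
   vertex 1.8 4.0 0.4
  endloop
 endfacet
 facet normal 0.861 0.307 -0.405
  outer loop
   vertex 2.6 3.7 1.2
   vertex 3.7 1.8 2.1
   vertex 3.4 0.4 0.4
  endloop
 endfacet
 facet normal 0.304 0.951 0.053
  outer loop
   vertex 2.6 3.7 1.2
   vertex 1.8 4.0 0.4
   vertex 2.2 3.7 3.5
  endloop
 endfacet
 facet normal 0.825 0.546 0.144
  outer loop
   vertex 2.6 3.7 1.2
   vertex 2.2 3.7 3.5
   vertex 3.7 1.8 2.1
  endloop
 endfacet
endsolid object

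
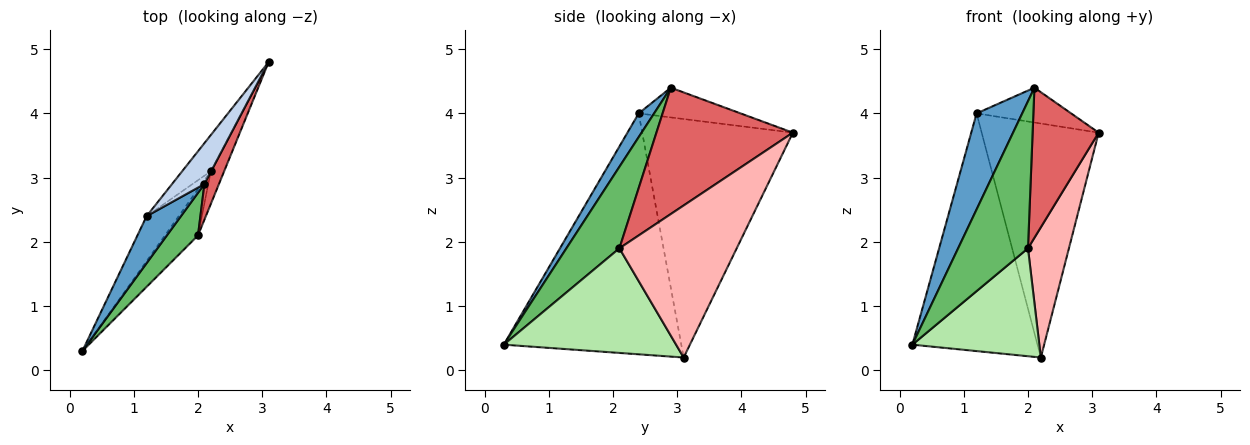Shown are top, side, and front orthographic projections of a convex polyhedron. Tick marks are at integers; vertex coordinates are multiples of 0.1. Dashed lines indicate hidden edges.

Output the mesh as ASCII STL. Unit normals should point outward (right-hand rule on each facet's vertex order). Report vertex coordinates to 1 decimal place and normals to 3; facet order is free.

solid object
 facet normal 0.291 -0.859 0.421
  outer loop
   vertex 1.2 2.4 4.0
   vertex 0.2 0.3 0.4
   vertex 2.1 2.9 4.4
  endloop
 endfacet
 facet normal -0.573 0.531 0.624
  outer loop
   vertex 1.2 2.4 4.0
   vertex 2.1 2.9 4.4
   vertex 3.1 4.8 3.7
  endloop
 endfacet
 facet normal -0.813 0.573 -0.108
  outer loop
   vertex 1.2 2.4 4.0
   vertex 2.2 3.1 0.2
   vertex 0.2 0.3 0.4
  endloop
 endfacet
 facet normal -0.786 0.611 -0.094
  outer loop
   vertex 1.2 2.4 4.0
   vertex 3.1 4.8 3.7
   vertex 2.2 3.1 0.2
  endloop
 endfacet
 facet normal 0.589 -0.776 0.225
  outer loop
   vertex 2.0 2.1 1.9
   vertex 2.1 2.9 4.4
   vertex 0.2 0.3 0.4
  endloop
 endfacet
 facet normal 0.780 -0.575 -0.246
  outer loop
   vertex 2.0 2.1 1.9
   vertex 0.2 0.3 0.4
   vertex 2.2 3.1 0.2
  endloop
 endfacet
 facet normal 0.895 -0.433 0.103
  outer loop
   vertex 2.0 2.1 1.9
   vertex 3.1 4.8 3.7
   vertex 2.1 2.9 4.4
  endloop
 endfacet
 facet normal 0.941 -0.328 -0.082
  outer loop
   vertex 2.0 2.1 1.9
   vertex 2.2 3.1 0.2
   vertex 3.1 4.8 3.7
  endloop
 endfacet
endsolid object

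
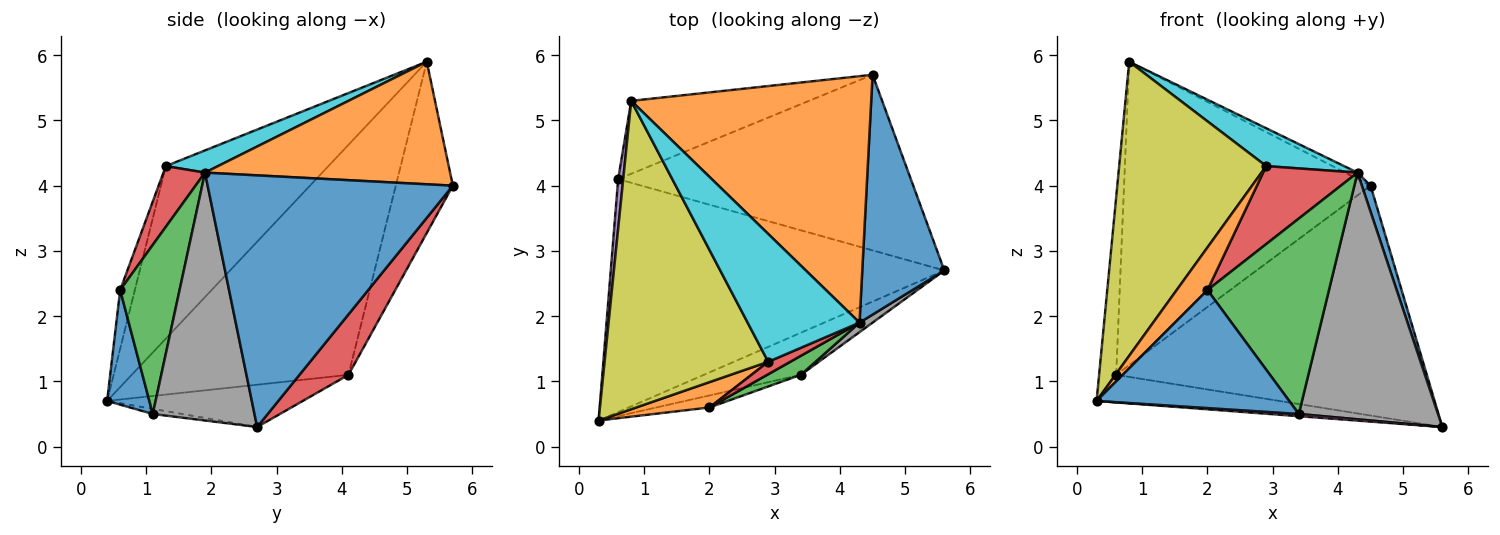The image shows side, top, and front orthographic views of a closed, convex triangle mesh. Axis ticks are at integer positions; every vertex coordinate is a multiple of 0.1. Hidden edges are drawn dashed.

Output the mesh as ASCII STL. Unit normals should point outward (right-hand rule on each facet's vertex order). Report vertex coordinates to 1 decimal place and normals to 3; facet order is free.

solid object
 facet normal 0.950 -0.034 0.310
  outer loop
   vertex 4.3 1.9 4.2
   vertex 5.6 2.7 0.3
   vertex 4.5 5.7 4.0
  endloop
 endfacet
 facet normal 0.455 0.023 0.890
  outer loop
   vertex 4.3 1.9 4.2
   vertex 4.5 5.7 4.0
   vertex 0.8 5.3 5.9
  endloop
 endfacet
 facet normal -0.125 0.117 -0.985
  outer loop
   vertex 0.6 4.1 1.1
   vertex 5.6 2.7 0.3
   vertex 0.3 0.4 0.7
  endloop
 endfacet
 facet normal 0.124 0.788 -0.602
  outer loop
   vertex 0.6 4.1 1.1
   vertex 4.5 5.7 4.0
   vertex 5.6 2.7 0.3
  endloop
 endfacet
 facet normal -0.997 0.078 0.022
  outer loop
   vertex 0.6 4.1 1.1
   vertex 0.3 0.4 0.7
   vertex 0.8 5.3 5.9
  endloop
 endfacet
 facet normal -0.220 0.949 -0.228
  outer loop
   vertex 0.6 4.1 1.1
   vertex 0.8 5.3 5.9
   vertex 4.5 5.7 4.0
  endloop
 endfacet
 facet normal -0.052 -0.052 -0.997
  outer loop
   vertex 3.4 1.1 0.5
   vertex 0.3 0.4 0.7
   vertex 5.6 2.7 0.3
  endloop
 endfacet
 facet normal 0.590 -0.807 0.031
  outer loop
   vertex 3.4 1.1 0.5
   vertex 5.6 2.7 0.3
   vertex 4.3 1.9 4.2
  endloop
 endfacet
 facet normal -0.607 -0.549 0.575
  outer loop
   vertex 2.9 1.3 4.3
   vertex 0.8 5.3 5.9
   vertex 0.3 0.4 0.7
  endloop
 endfacet
 facet normal 0.187 -0.279 0.942
  outer loop
   vertex 2.9 1.3 4.3
   vertex 4.3 1.9 4.2
   vertex 0.8 5.3 5.9
  endloop
 endfacet
 facet normal 0.213 -0.972 -0.099
  outer loop
   vertex 2.0 0.6 2.4
   vertex 0.3 0.4 0.7
   vertex 3.4 1.1 0.5
  endloop
 endfacet
 facet normal -0.379 -0.796 0.473
  outer loop
   vertex 2.0 0.6 2.4
   vertex 2.9 1.3 4.3
   vertex 0.3 0.4 0.7
  endloop
 endfacet
 facet normal 0.438 -0.895 0.087
  outer loop
   vertex 2.0 0.6 2.4
   vertex 3.4 1.1 0.5
   vertex 4.3 1.9 4.2
  endloop
 endfacet
 facet normal 0.398 -0.906 0.145
  outer loop
   vertex 2.0 0.6 2.4
   vertex 4.3 1.9 4.2
   vertex 2.9 1.3 4.3
  endloop
 endfacet
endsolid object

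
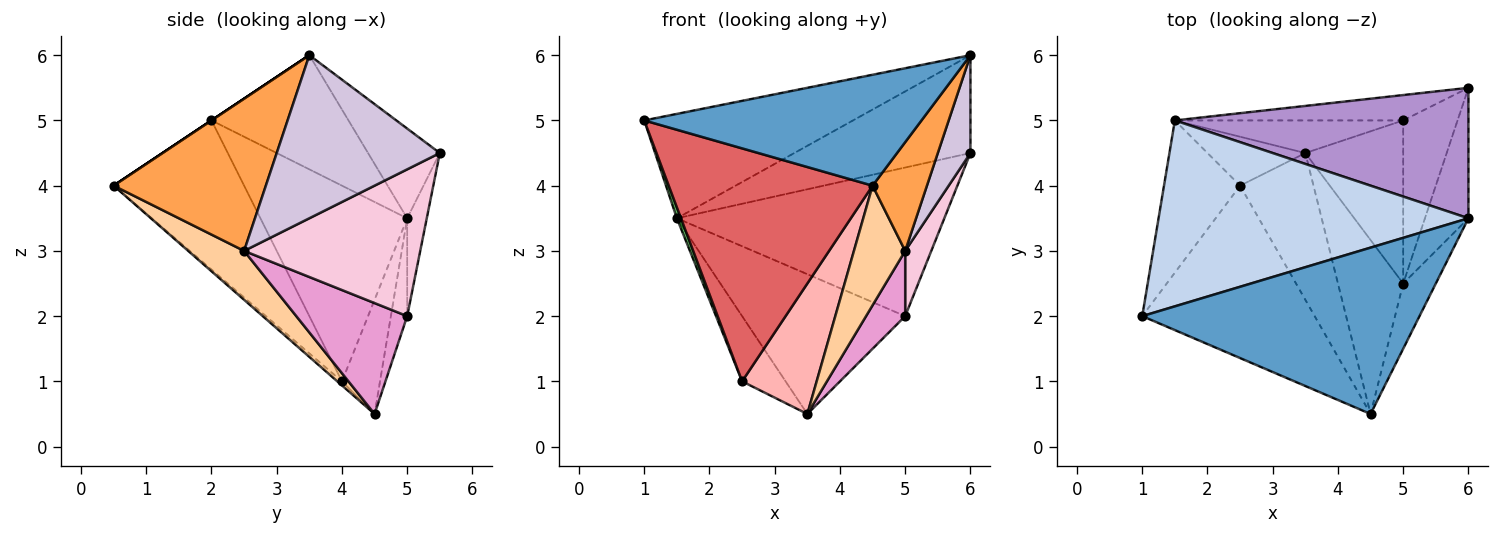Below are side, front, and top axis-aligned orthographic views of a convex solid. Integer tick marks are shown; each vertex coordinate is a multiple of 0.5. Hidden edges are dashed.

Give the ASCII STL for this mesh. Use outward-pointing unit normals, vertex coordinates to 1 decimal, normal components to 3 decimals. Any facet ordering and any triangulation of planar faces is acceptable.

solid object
 facet normal 0.000 -0.555 0.832
  outer loop
   vertex 4.5 0.5 4.0
   vertex 6.0 3.5 6.0
   vertex 1.0 2.0 5.0
  endloop
 endfacet
 facet normal -0.306 0.466 0.830
  outer loop
   vertex 1.5 5.0 3.5
   vertex 1.0 2.0 5.0
   vertex 6.0 3.5 6.0
  endloop
 endfacet
 facet normal 0.923 -0.330 -0.198
  outer loop
   vertex 5.0 2.5 3.0
   vertex 6.0 3.5 6.0
   vertex 4.5 0.5 4.0
  endloop
 endfacet
 facet normal 0.526 -0.482 -0.701
  outer loop
   vertex 5.0 2.5 3.0
   vertex 4.5 0.5 4.0
   vertex 3.5 4.5 0.5
  endloop
 endfacet
 facet normal -0.932 -0.026 -0.362
  outer loop
   vertex 2.5 4.0 1.0
   vertex 1.0 2.0 5.0
   vertex 1.5 5.0 3.5
  endloop
 endfacet
 facet normal -0.573 0.655 -0.492
  outer loop
   vertex 2.5 4.0 1.0
   vertex 1.5 5.0 3.5
   vertex 3.5 4.5 0.5
  endloop
 endfacet
 facet normal -0.457 -0.715 -0.529
  outer loop
   vertex 2.5 4.0 1.0
   vertex 4.5 0.5 4.0
   vertex 1.0 2.0 5.0
  endloop
 endfacet
 facet normal -0.041 -0.664 -0.747
  outer loop
   vertex 2.5 4.0 1.0
   vertex 3.5 4.5 0.5
   vertex 4.5 0.5 4.0
  endloop
 endfacet
 facet normal -0.237 0.583 0.777
  outer loop
   vertex 6.0 5.5 4.5
   vertex 1.5 5.0 3.5
   vertex 6.0 3.5 6.0
  endloop
 endfacet
 facet normal 0.949 -0.190 -0.253
  outer loop
   vertex 6.0 5.5 4.5
   vertex 6.0 3.5 6.0
   vertex 5.0 2.5 3.0
  endloop
 endfacet
 facet normal -0.097 0.969 -0.226
  outer loop
   vertex 5.0 5.0 2.0
   vertex 3.5 4.5 0.5
   vertex 1.5 5.0 3.5
  endloop
 endfacet
 facet normal -0.072 0.983 -0.168
  outer loop
   vertex 5.0 5.0 2.0
   vertex 1.5 5.0 3.5
   vertex 6.0 5.5 4.5
  endloop
 endfacet
 facet normal 0.725 -0.256 -0.640
  outer loop
   vertex 5.0 5.0 2.0
   vertex 5.0 2.5 3.0
   vertex 3.5 4.5 0.5
  endloop
 endfacet
 facet normal 0.929 -0.138 -0.344
  outer loop
   vertex 5.0 5.0 2.0
   vertex 6.0 5.5 4.5
   vertex 5.0 2.5 3.0
  endloop
 endfacet
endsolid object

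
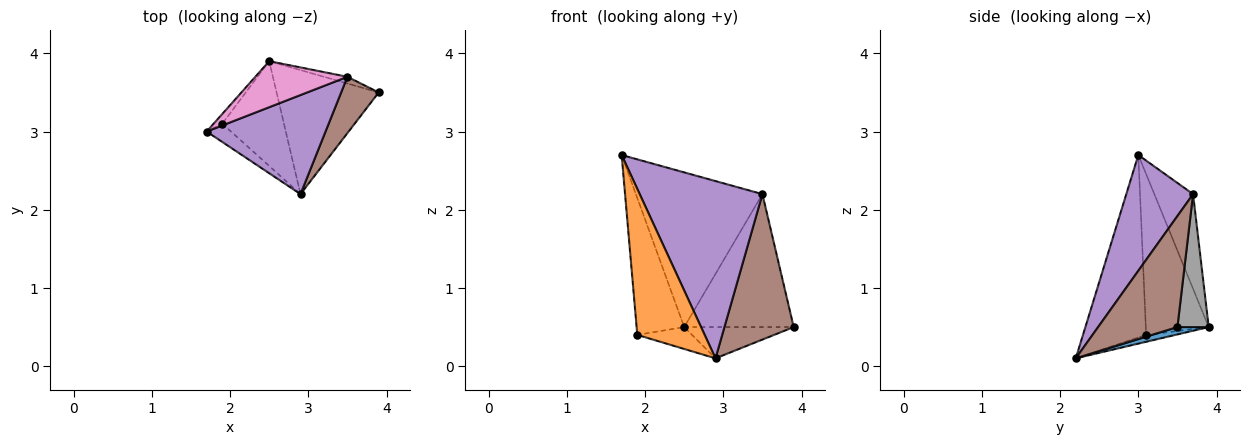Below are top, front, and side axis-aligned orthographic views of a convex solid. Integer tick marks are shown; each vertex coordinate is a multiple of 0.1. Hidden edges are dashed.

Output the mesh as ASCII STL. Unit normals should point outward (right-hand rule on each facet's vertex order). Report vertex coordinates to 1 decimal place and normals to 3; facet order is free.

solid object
 facet normal 0.070 0.244 -0.967
  outer loop
   vertex 2.5 3.9 0.5
   vertex 3.9 3.5 0.5
   vertex 2.9 2.2 0.1
  endloop
 endfacet
 facet normal -0.681 -0.727 -0.091
  outer loop
   vertex 1.9 3.1 0.4
   vertex 2.9 2.2 0.1
   vertex 1.7 3.0 2.7
  endloop
 endfacet
 facet normal -0.797 0.603 -0.043
  outer loop
   vertex 1.9 3.1 0.4
   vertex 1.7 3.0 2.7
   vertex 2.5 3.9 0.5
  endloop
 endfacet
 facet normal -0.109 0.203 -0.973
  outer loop
   vertex 1.9 3.1 0.4
   vertex 2.5 3.9 0.5
   vertex 2.9 2.2 0.1
  endloop
 endfacet
 facet normal 0.429 -0.789 0.441
  outer loop
   vertex 3.5 3.7 2.2
   vertex 1.7 3.0 2.7
   vertex 2.9 2.2 0.1
  endloop
 endfacet
 facet normal 0.730 -0.637 0.247
  outer loop
   vertex 3.5 3.7 2.2
   vertex 2.9 2.2 0.1
   vertex 3.9 3.5 0.5
  endloop
 endfacet
 facet normal -0.282 0.920 0.274
  outer loop
   vertex 3.5 3.7 2.2
   vertex 2.5 3.9 0.5
   vertex 1.7 3.0 2.7
  endloop
 endfacet
 facet normal 0.274 0.960 -0.048
  outer loop
   vertex 3.5 3.7 2.2
   vertex 3.9 3.5 0.5
   vertex 2.5 3.9 0.5
  endloop
 endfacet
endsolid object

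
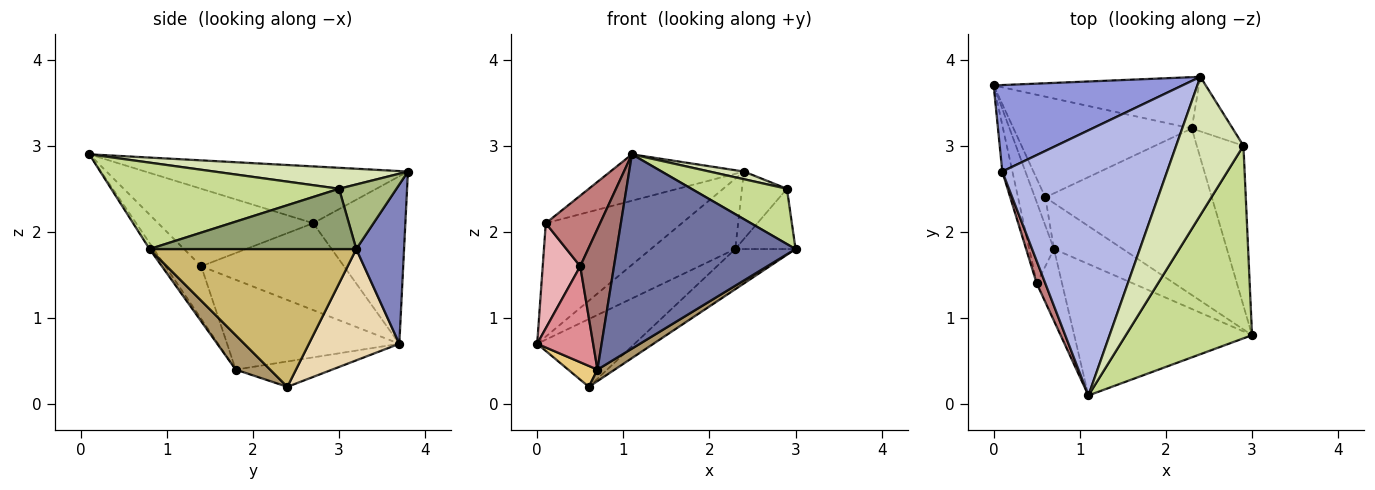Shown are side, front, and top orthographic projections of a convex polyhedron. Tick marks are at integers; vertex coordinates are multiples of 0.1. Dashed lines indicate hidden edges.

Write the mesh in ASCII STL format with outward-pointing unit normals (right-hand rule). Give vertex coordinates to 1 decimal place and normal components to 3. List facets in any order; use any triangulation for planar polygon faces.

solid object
 facet normal -0.019 -0.828 -0.560
  outer loop
   vertex 0.7 1.8 0.4
   vertex 3.0 0.8 1.8
   vertex 1.1 0.1 2.9
  endloop
 endfacet
 facet normal 0.416 0.735 -0.536
  outer loop
   vertex 2.3 3.2 1.8
   vertex 0.0 3.7 0.7
   vertex 2.4 3.8 2.7
  endloop
 endfacet
 facet normal -0.474 0.700 0.534
  outer loop
   vertex 0.1 2.7 2.1
   vertex 2.4 3.8 2.7
   vertex 0.0 3.7 0.7
  endloop
 endfacet
 facet normal -0.321 0.163 0.933
  outer loop
   vertex 0.1 2.7 2.1
   vertex 1.1 0.1 2.9
   vertex 2.4 3.8 2.7
  endloop
 endfacet
 facet normal 0.771 0.225 -0.596
  outer loop
   vertex 2.9 3.0 2.5
   vertex 3.0 0.8 1.8
   vertex 2.3 3.2 1.8
  endloop
 endfacet
 facet normal 0.705 0.552 -0.446
  outer loop
   vertex 2.9 3.0 2.5
   vertex 2.3 3.2 1.8
   vertex 2.4 3.8 2.7
  endloop
 endfacet
 facet normal 0.550 -0.230 0.803
  outer loop
   vertex 2.9 3.0 2.5
   vertex 1.1 0.1 2.9
   vertex 3.0 0.8 1.8
  endloop
 endfacet
 facet normal 0.297 -0.053 0.953
  outer loop
   vertex 2.9 3.0 2.5
   vertex 2.4 3.8 2.7
   vertex 1.1 0.1 2.9
  endloop
 endfacet
 facet normal 0.436 -0.218 -0.873
  outer loop
   vertex 0.6 2.4 0.2
   vertex 3.0 0.8 1.8
   vertex 0.7 1.8 0.4
  endloop
 endfacet
 facet normal 0.627 0.183 -0.757
  outer loop
   vertex 0.6 2.4 0.2
   vertex 2.3 3.2 1.8
   vertex 3.0 0.8 1.8
  endloop
 endfacet
 facet normal -0.891 -0.270 -0.366
  outer loop
   vertex 0.6 2.4 0.2
   vertex 0.7 1.8 0.4
   vertex 0.0 3.7 0.7
  endloop
 endfacet
 facet normal 0.460 0.496 -0.737
  outer loop
   vertex 0.6 2.4 0.2
   vertex 0.0 3.7 0.7
   vertex 2.3 3.2 1.8
  endloop
 endfacet
 facet normal -0.687 -0.647 -0.330
  outer loop
   vertex 0.5 1.4 1.6
   vertex 0.7 1.8 0.4
   vertex 1.1 0.1 2.9
  endloop
 endfacet
 facet normal -0.939 -0.329 0.104
  outer loop
   vertex 0.5 1.4 1.6
   vertex 1.1 0.1 2.9
   vertex 0.1 2.7 2.1
  endloop
 endfacet
 facet normal -0.920 -0.299 -0.253
  outer loop
   vertex 0.5 1.4 1.6
   vertex 0.0 3.7 0.7
   vertex 0.7 1.8 0.4
  endloop
 endfacet
 facet normal -0.961 -0.253 -0.112
  outer loop
   vertex 0.5 1.4 1.6
   vertex 0.1 2.7 2.1
   vertex 0.0 3.7 0.7
  endloop
 endfacet
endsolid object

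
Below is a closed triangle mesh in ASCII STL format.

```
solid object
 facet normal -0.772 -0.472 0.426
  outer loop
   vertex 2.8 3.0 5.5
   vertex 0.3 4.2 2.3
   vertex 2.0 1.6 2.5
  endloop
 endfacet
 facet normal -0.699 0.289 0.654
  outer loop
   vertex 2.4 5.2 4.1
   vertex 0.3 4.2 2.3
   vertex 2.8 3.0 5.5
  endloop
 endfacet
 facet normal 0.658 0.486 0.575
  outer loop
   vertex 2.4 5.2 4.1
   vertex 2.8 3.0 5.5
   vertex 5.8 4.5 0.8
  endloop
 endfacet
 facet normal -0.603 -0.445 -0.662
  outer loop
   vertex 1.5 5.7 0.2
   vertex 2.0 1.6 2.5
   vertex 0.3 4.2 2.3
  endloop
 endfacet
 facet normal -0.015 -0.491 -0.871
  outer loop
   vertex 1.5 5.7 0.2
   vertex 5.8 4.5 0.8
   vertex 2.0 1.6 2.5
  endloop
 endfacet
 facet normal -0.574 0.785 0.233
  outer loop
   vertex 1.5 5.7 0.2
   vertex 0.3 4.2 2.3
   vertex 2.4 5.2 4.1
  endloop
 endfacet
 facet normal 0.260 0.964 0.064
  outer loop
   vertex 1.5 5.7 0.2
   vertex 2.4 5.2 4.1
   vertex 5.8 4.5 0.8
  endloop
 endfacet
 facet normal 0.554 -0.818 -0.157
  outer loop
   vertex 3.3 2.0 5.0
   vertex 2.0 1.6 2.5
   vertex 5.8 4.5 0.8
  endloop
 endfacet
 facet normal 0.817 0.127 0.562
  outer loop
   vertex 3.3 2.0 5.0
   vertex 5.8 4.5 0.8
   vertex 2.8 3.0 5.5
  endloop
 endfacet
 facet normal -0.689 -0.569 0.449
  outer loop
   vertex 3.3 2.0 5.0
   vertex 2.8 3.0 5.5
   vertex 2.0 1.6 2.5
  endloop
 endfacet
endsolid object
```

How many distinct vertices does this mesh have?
7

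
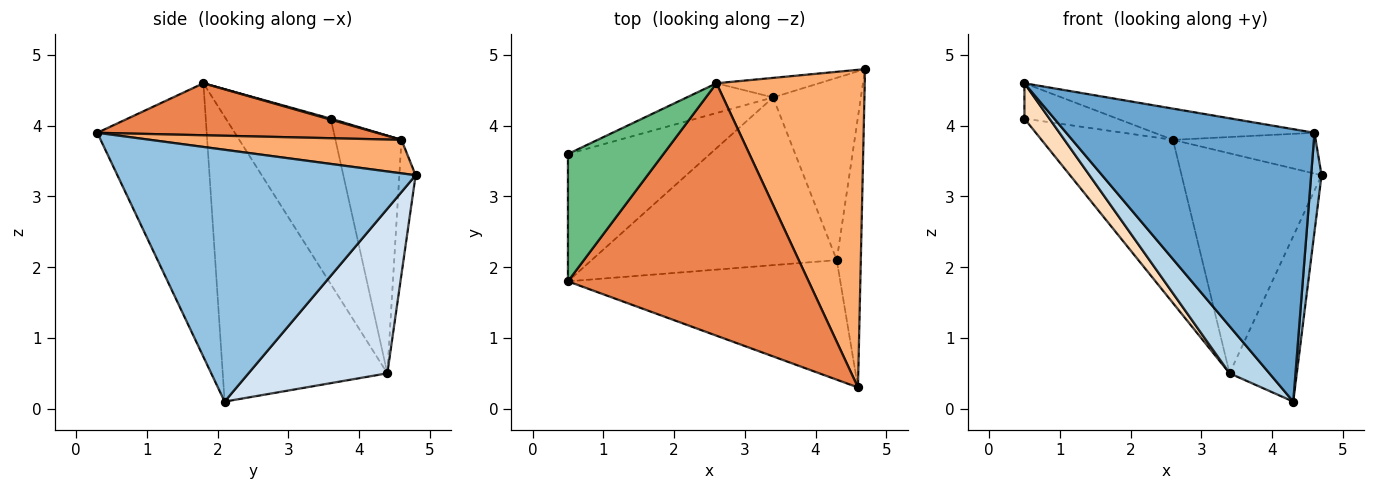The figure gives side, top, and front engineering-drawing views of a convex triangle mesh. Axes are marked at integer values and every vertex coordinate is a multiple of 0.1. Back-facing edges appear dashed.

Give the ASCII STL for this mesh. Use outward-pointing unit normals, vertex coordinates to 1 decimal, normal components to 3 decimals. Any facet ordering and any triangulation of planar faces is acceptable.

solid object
 facet normal -0.374 -0.849 -0.373
  outer loop
   vertex 4.3 2.1 0.1
   vertex 4.6 0.3 3.9
   vertex 0.5 1.8 4.6
  endloop
 endfacet
 facet normal 0.995 -0.035 -0.095
  outer loop
   vertex 4.3 2.1 0.1
   vertex 4.7 4.8 3.3
   vertex 4.6 0.3 3.9
  endloop
 endfacet
 facet normal -0.746 -0.180 -0.642
  outer loop
   vertex 3.4 4.4 0.5
   vertex 4.3 2.1 0.1
   vertex 0.5 1.8 4.6
  endloop
 endfacet
 facet normal 0.811 0.393 -0.433
  outer loop
   vertex 3.4 4.4 0.5
   vertex 4.7 4.8 3.3
   vertex 4.3 2.1 0.1
  endloop
 endfacet
 facet normal 0.210 0.120 0.970
  outer loop
   vertex 2.6 4.6 3.8
   vertex 0.5 1.8 4.6
   vertex 4.6 0.3 3.9
  endloop
 endfacet
 facet normal 0.219 0.124 0.968
  outer loop
   vertex 2.6 4.6 3.8
   vertex 4.6 0.3 3.9
   vertex 4.7 4.8 3.3
  endloop
 endfacet
 facet normal -0.115 0.989 -0.088
  outer loop
   vertex 2.6 4.6 3.8
   vertex 4.7 4.8 3.3
   vertex 3.4 4.4 0.5
  endloop
 endfacet
 facet normal -0.747 -0.178 -0.641
  outer loop
   vertex 0.5 3.6 4.1
   vertex 3.4 4.4 0.5
   vertex 0.5 1.8 4.6
  endloop
 endfacet
 facet normal 0.010 0.268 0.963
  outer loop
   vertex 0.5 3.6 4.1
   vertex 0.5 1.8 4.6
   vertex 2.6 4.6 3.8
  endloop
 endfacet
 facet normal -0.443 0.882 -0.161
  outer loop
   vertex 0.5 3.6 4.1
   vertex 2.6 4.6 3.8
   vertex 3.4 4.4 0.5
  endloop
 endfacet
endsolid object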